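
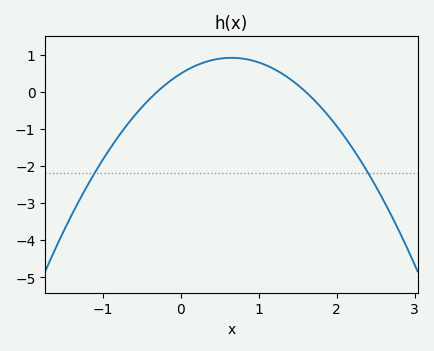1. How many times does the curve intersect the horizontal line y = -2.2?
2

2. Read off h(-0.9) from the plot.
-1.5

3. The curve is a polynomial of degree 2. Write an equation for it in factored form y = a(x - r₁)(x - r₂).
y = -1.01(x + 0.3)(x - 1.6)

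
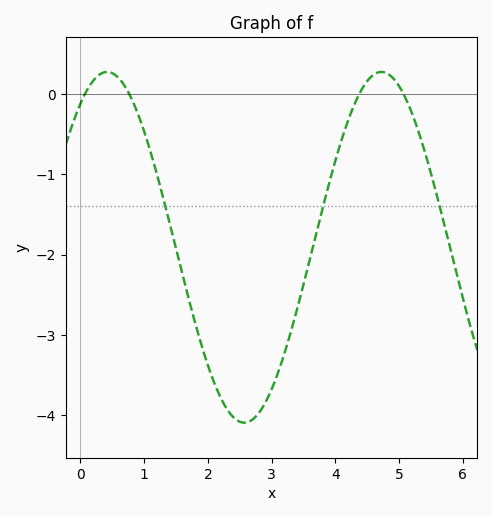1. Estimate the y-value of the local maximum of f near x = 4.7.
0.3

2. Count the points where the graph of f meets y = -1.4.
3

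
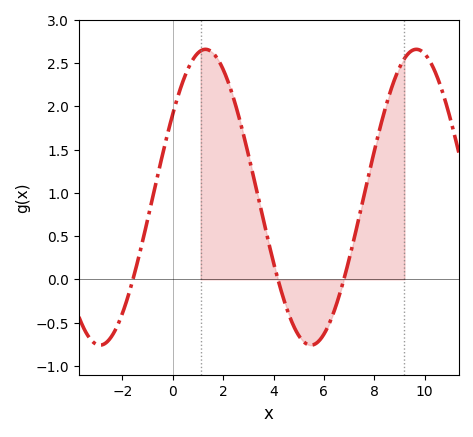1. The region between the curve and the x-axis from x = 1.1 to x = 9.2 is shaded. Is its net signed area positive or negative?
positive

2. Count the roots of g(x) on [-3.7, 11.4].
3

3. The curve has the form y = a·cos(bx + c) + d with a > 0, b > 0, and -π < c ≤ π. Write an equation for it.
y = 1.71cos(0.75x - 0.97) + 0.95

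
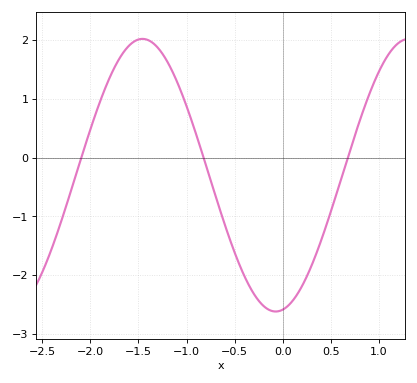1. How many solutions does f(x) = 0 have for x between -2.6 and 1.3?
3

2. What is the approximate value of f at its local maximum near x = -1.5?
2.02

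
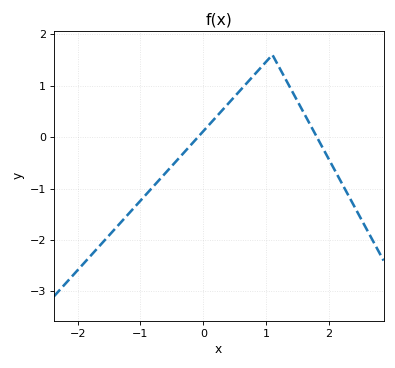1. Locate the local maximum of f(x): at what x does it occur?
1.1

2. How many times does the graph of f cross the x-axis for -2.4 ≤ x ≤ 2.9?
2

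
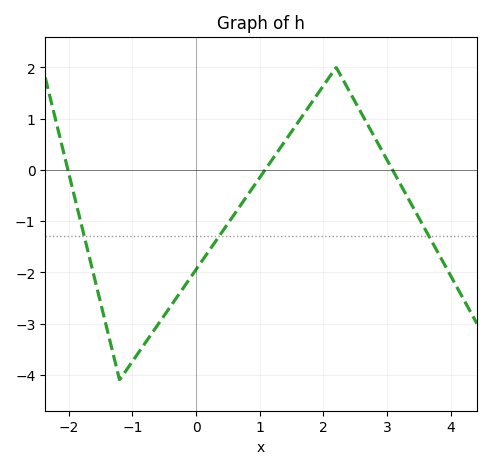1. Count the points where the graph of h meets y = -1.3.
3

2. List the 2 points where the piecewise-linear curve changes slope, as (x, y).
(-1.2, -4.1); (2.2, 2)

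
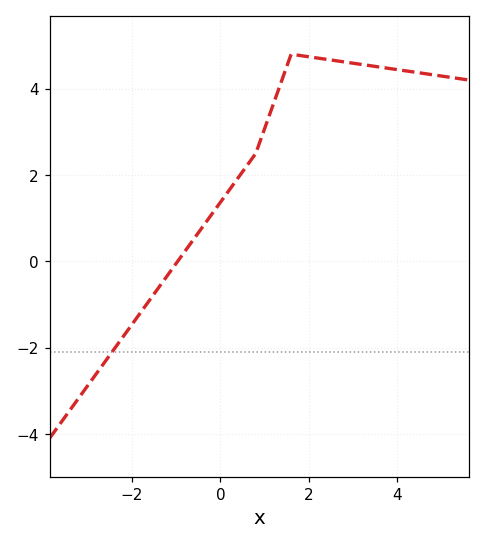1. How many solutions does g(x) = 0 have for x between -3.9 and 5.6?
1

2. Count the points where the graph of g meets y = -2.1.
1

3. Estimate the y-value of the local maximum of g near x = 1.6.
4.8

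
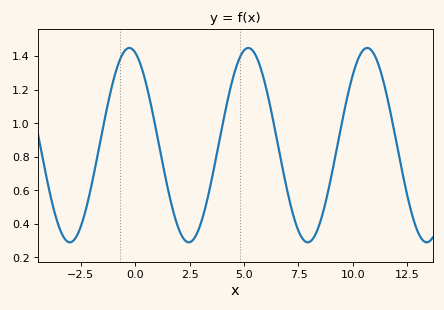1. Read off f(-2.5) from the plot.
0.384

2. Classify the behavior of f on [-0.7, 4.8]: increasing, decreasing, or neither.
neither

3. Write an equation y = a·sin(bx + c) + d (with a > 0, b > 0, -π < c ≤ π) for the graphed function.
y = 0.58sin(1.15x + 1.88) + 0.87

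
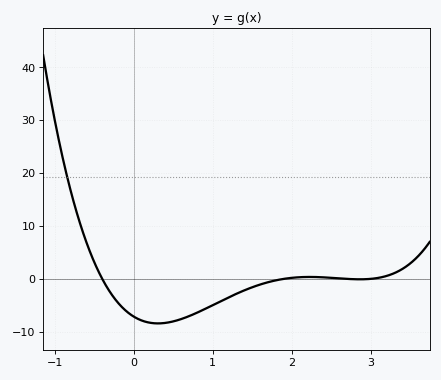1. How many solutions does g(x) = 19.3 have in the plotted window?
1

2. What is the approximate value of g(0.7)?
-7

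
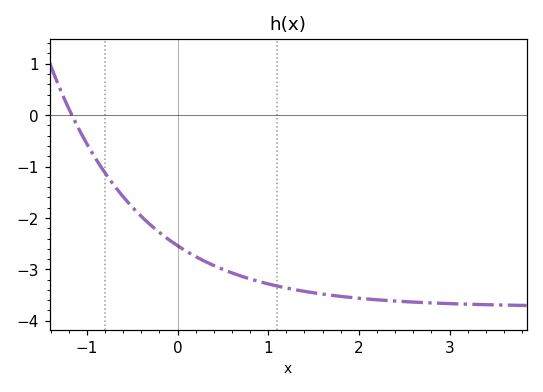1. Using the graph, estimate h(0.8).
-3.2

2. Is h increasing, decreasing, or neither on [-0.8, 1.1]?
decreasing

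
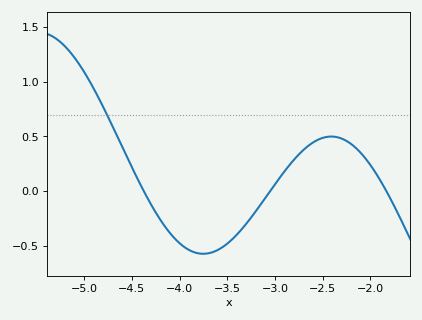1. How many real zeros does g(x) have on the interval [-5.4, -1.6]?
3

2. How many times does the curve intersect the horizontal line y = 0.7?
1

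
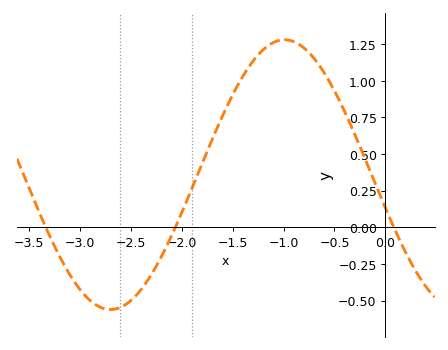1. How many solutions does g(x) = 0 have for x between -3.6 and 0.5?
3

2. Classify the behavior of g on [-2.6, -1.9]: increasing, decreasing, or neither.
increasing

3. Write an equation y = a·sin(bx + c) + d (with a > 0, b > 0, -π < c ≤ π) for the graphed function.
y = 0.92sin(1.8x - 2.9) + 0.36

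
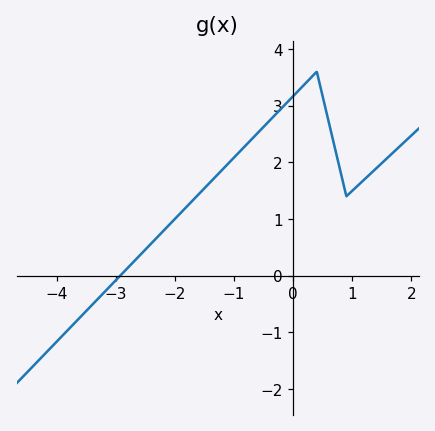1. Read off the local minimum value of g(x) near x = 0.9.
1.4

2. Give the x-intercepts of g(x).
-2.9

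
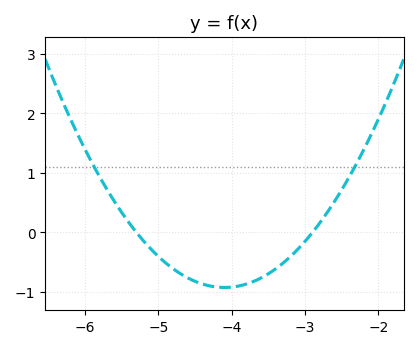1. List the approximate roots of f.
-5.3, -2.9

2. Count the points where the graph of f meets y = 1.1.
2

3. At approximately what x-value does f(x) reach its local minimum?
-4.1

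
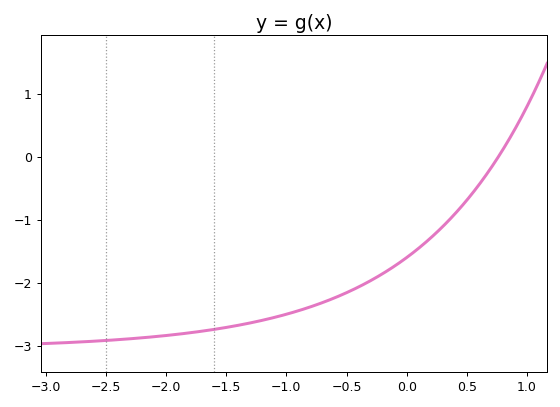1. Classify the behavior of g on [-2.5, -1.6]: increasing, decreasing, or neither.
increasing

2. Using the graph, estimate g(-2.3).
-2.9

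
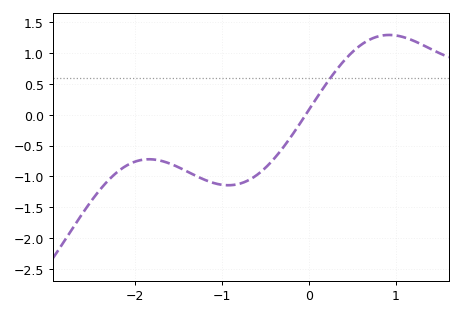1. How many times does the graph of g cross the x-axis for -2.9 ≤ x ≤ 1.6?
1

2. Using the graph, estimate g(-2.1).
-0.832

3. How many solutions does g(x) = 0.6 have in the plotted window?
1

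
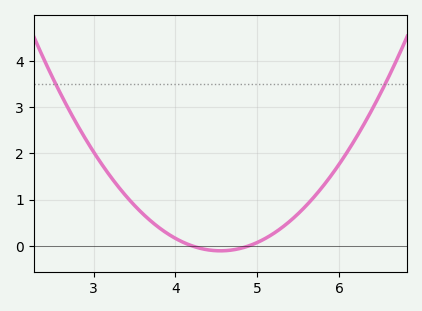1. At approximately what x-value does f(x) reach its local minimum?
4.55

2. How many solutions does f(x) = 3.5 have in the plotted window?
2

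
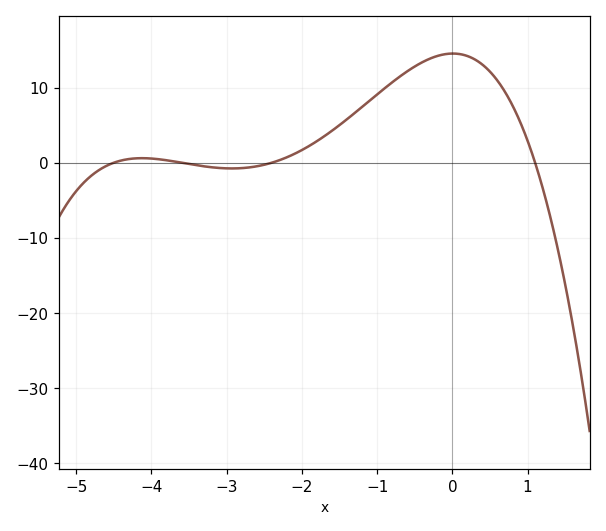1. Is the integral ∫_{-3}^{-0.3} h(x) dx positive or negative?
positive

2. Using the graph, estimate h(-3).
-1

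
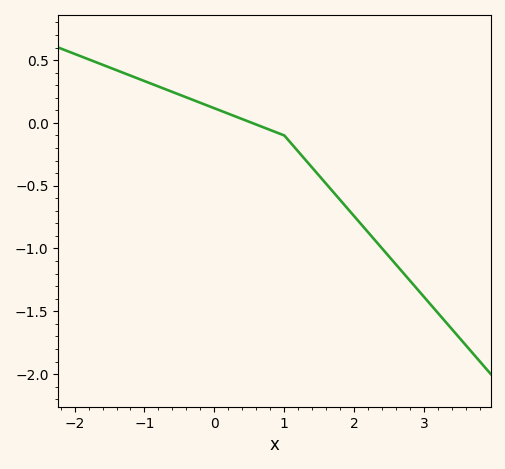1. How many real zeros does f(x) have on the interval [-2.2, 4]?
1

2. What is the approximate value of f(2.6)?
-1.15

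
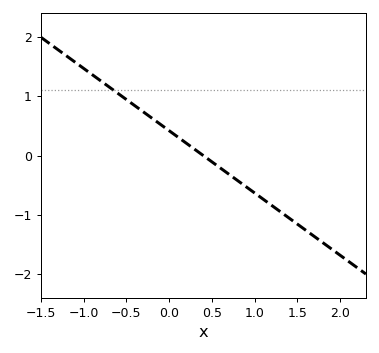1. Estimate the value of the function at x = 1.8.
-1.5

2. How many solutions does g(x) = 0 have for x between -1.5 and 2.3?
1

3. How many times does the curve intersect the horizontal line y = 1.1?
1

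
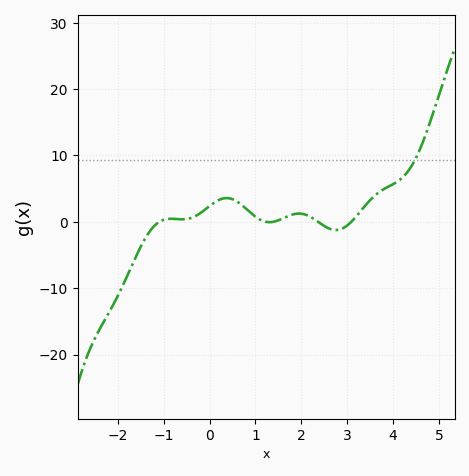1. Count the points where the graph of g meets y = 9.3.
1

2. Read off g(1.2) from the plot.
0.044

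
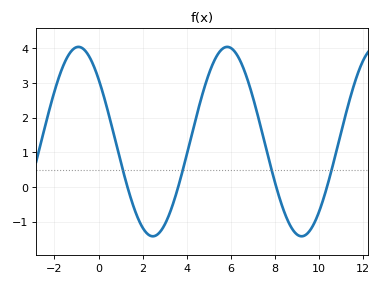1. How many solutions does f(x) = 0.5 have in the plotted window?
4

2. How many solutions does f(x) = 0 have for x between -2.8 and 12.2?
4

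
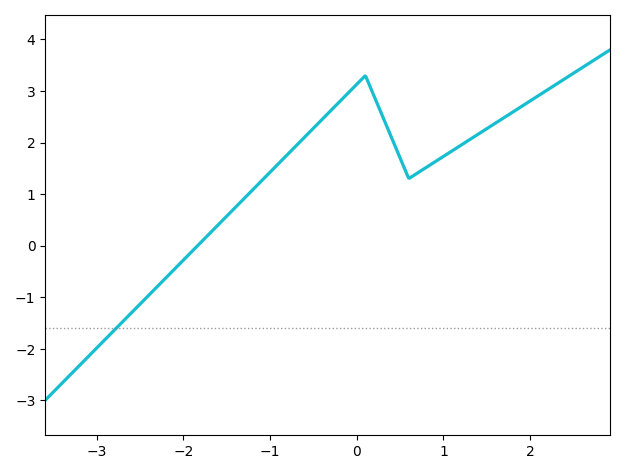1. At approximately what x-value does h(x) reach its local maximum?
0.099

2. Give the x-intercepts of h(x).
-1.83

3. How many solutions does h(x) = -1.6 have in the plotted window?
1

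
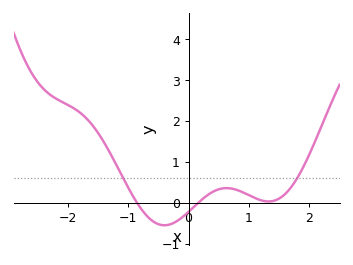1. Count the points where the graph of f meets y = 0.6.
2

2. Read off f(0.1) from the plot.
-0.087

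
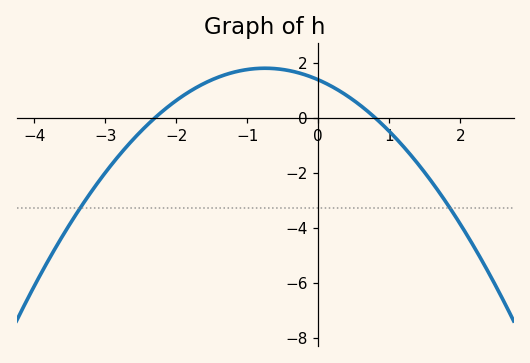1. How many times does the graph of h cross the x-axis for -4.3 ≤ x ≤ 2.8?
2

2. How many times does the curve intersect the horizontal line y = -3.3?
2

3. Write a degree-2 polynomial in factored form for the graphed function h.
y = -0.75(x + 2.3)(x - 0.8)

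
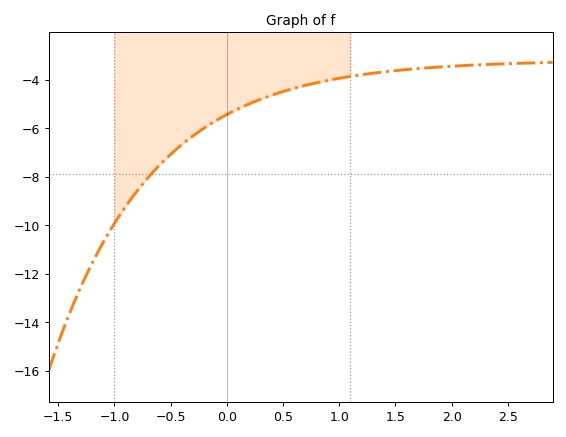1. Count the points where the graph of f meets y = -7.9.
1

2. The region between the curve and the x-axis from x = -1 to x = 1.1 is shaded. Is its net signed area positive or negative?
negative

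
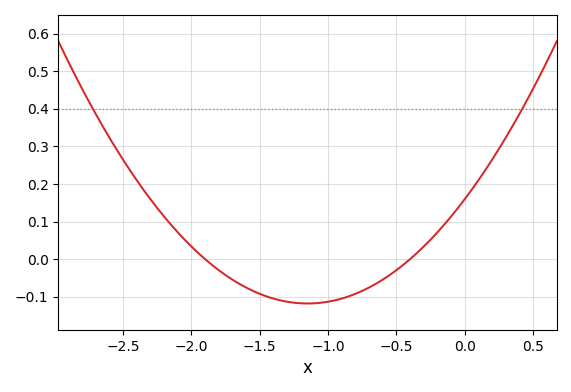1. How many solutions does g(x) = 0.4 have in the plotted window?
2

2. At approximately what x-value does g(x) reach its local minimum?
-1.15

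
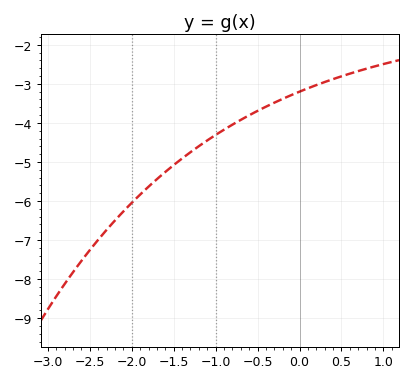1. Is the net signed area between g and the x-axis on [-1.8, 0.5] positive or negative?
negative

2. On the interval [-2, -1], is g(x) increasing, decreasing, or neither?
increasing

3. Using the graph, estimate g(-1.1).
-4.4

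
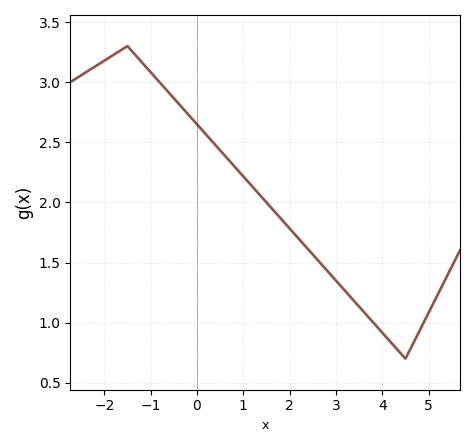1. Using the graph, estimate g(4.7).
0.853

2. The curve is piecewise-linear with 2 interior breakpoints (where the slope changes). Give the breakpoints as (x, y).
(-1.5, 3.3); (4.5, 0.7)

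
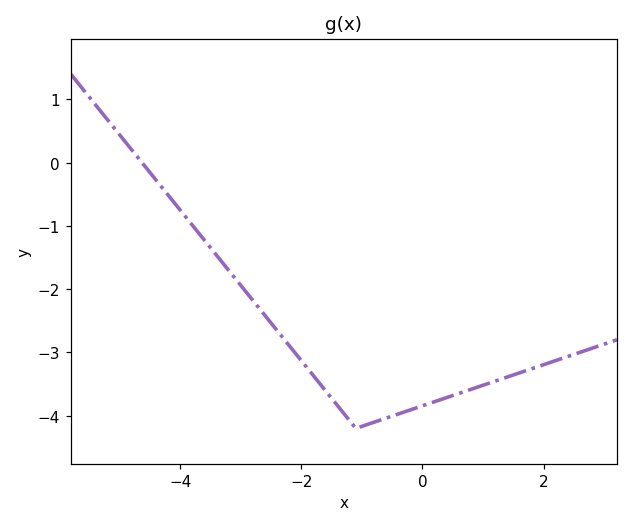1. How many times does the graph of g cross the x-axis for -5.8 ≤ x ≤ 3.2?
1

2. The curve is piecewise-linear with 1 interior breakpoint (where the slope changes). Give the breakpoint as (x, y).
(-1.1, -4.2)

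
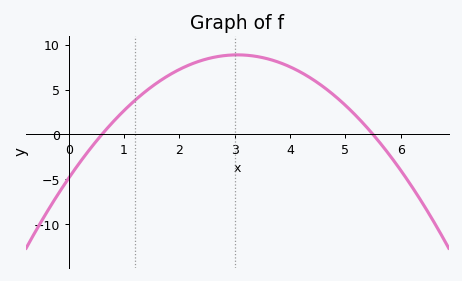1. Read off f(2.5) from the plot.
8.5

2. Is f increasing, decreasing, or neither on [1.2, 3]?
increasing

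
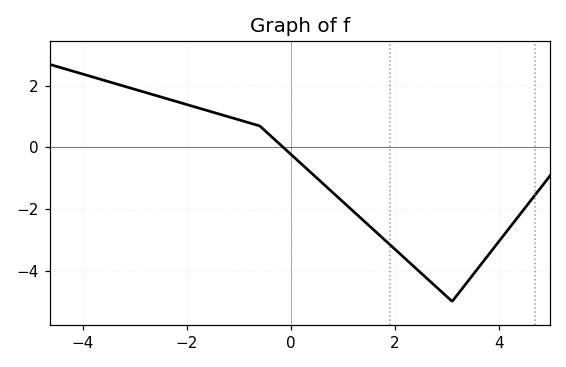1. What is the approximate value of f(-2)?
1.39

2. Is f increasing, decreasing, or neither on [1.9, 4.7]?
neither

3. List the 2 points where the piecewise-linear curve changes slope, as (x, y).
(-0.6, 0.7); (3.1, -5)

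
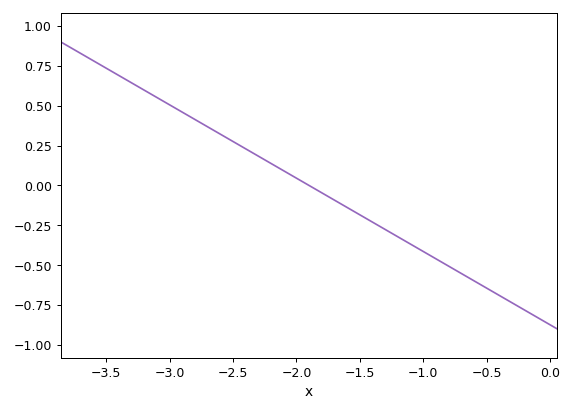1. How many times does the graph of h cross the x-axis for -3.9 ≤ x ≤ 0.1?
1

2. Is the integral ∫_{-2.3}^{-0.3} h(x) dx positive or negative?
negative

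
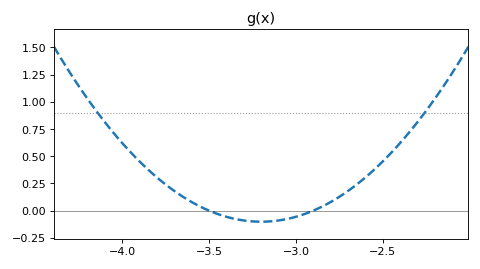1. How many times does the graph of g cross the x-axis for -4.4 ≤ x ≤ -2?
2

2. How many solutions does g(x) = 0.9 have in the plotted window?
2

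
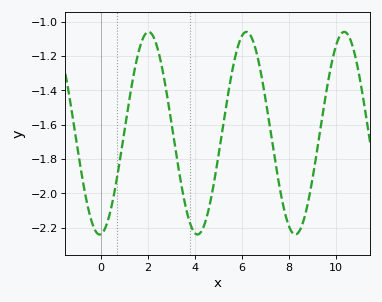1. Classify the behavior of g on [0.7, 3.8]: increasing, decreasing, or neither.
neither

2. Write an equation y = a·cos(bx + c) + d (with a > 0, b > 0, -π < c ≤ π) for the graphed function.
y = 0.59cos(1.51x - 3.07) - 1.65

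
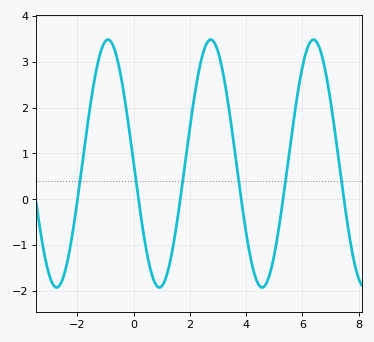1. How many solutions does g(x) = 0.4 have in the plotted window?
6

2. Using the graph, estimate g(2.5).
3.25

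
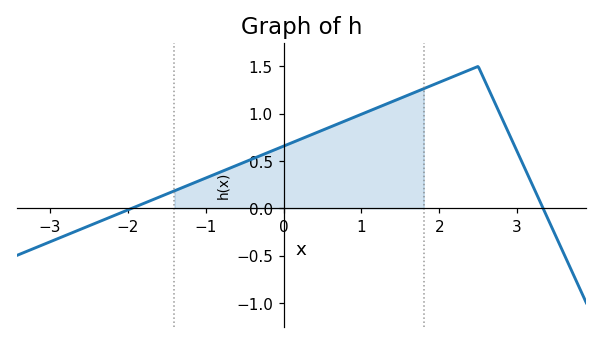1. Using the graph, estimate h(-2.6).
-0.22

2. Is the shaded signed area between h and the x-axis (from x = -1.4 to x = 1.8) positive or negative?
positive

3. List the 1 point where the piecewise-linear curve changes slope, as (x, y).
(2.5, 1.5)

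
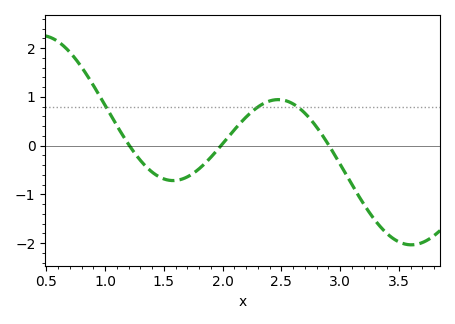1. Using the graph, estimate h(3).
-0.4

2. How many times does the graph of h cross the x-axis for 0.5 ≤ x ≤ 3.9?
3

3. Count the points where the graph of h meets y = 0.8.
3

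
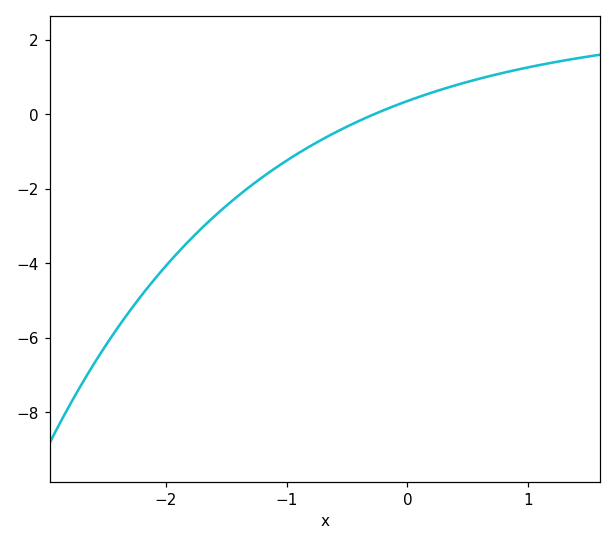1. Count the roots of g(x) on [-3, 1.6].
1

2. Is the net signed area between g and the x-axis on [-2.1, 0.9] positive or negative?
negative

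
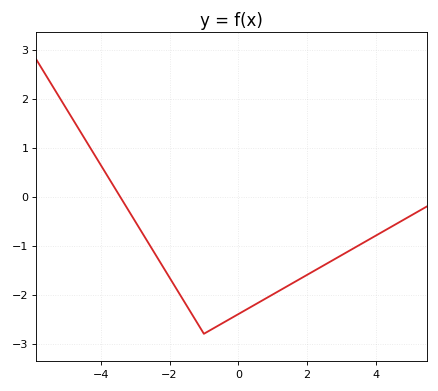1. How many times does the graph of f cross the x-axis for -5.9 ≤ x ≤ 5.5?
1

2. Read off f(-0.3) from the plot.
-2.5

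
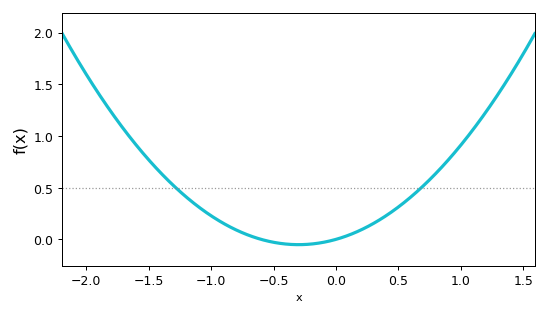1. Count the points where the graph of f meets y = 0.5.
2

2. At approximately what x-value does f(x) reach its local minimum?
-0.3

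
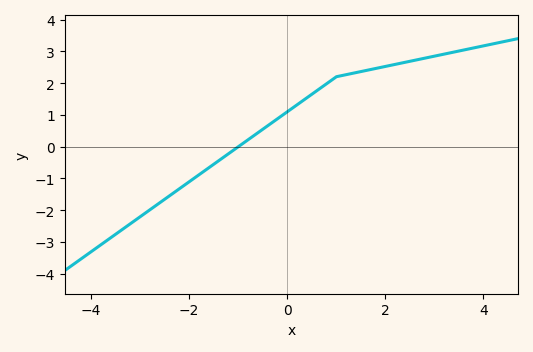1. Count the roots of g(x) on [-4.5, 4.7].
1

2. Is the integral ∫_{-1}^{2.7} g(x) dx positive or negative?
positive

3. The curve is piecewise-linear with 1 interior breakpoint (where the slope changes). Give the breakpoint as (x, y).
(1, 2.2)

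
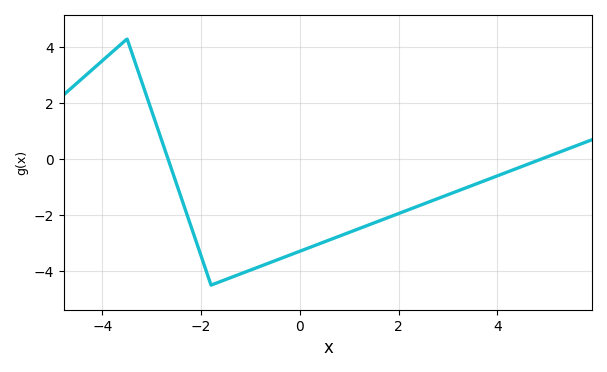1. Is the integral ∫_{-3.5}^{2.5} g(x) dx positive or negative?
negative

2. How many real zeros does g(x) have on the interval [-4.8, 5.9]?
2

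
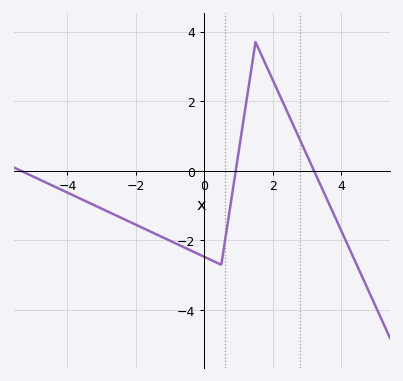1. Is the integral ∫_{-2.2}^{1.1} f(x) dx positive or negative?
negative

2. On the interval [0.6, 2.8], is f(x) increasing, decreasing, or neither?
neither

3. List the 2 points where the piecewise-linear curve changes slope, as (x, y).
(0.5, -2.7); (1.5, 3.7)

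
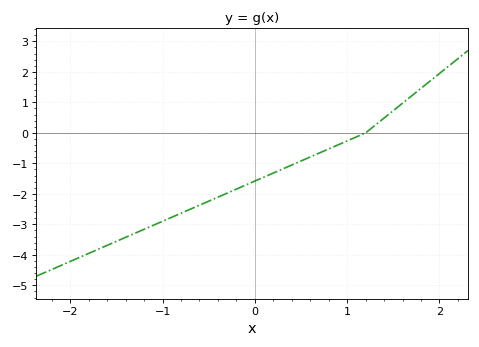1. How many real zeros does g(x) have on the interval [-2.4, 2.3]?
1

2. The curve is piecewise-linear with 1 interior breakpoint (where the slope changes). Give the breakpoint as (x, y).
(1.2, 0)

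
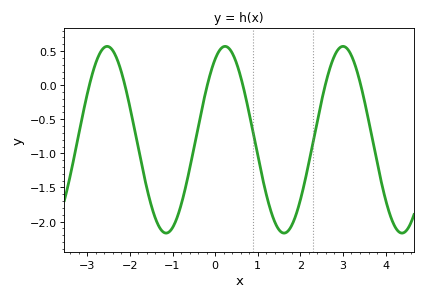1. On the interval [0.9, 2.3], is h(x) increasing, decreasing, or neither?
neither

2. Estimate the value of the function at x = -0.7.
-1.5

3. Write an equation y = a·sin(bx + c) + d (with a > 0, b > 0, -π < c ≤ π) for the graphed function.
y = 1.37sin(2.3x + 1) - 0.8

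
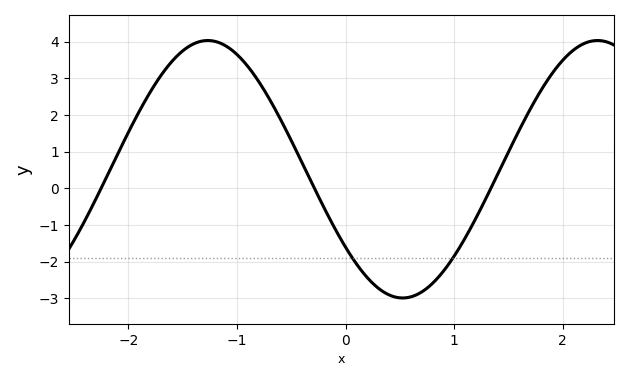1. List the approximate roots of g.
-2.25, -0.287, 1.34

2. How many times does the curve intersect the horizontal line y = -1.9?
2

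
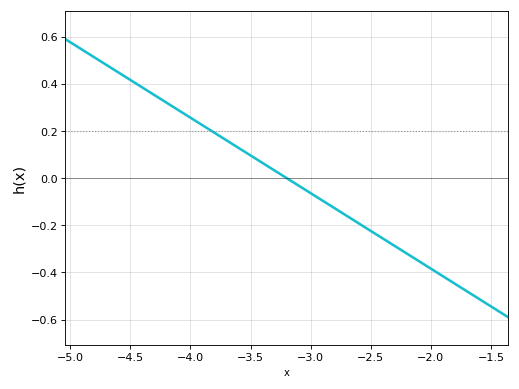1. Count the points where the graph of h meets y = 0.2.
1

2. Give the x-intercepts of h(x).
-3.2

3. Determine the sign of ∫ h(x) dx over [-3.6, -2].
negative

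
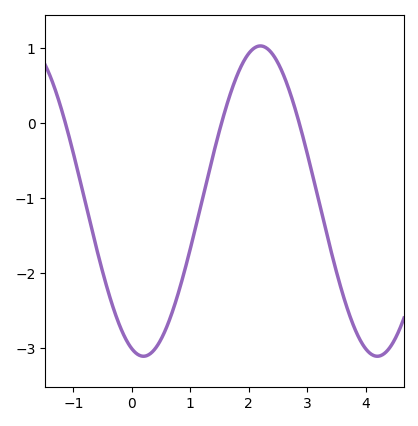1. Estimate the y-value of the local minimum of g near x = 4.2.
-3.1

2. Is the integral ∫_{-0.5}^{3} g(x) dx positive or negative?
negative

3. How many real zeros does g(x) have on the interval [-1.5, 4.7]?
3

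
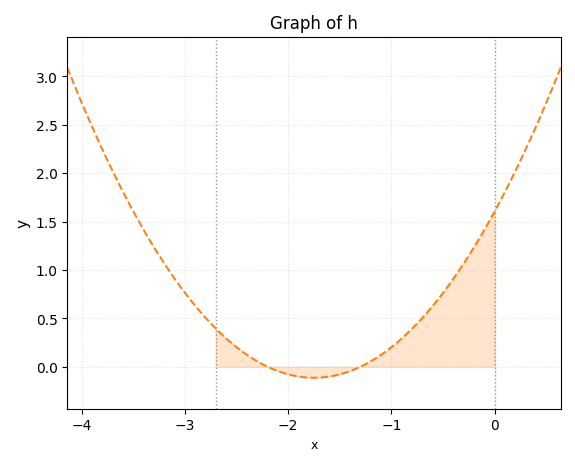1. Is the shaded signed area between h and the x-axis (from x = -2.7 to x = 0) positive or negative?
positive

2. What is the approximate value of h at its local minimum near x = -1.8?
-0.1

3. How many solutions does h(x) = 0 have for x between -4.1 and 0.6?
2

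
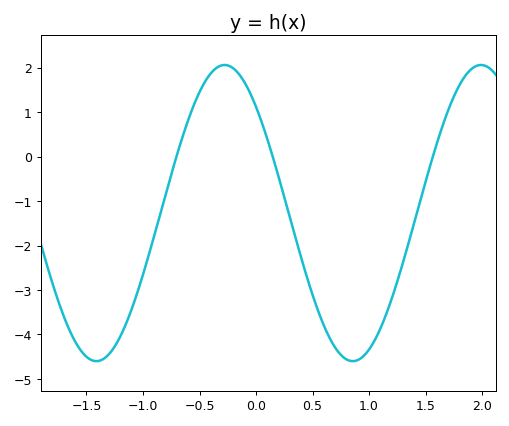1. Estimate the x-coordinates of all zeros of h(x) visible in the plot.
-0.704, 0.148, 1.56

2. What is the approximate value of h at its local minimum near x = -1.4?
-4.6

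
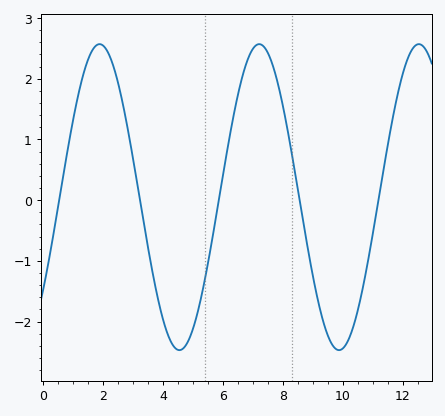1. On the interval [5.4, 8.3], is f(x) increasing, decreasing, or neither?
neither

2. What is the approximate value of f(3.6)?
-1.1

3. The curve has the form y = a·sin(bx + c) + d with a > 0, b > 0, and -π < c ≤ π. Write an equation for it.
y = 2.52sin(1.2x - 0.65) + 0.05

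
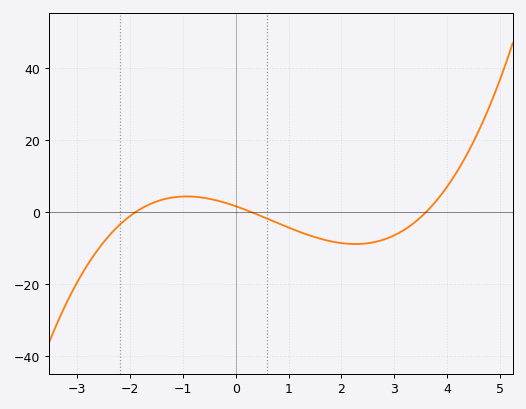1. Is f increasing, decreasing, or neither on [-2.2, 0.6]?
neither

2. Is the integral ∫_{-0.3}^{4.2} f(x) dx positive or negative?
negative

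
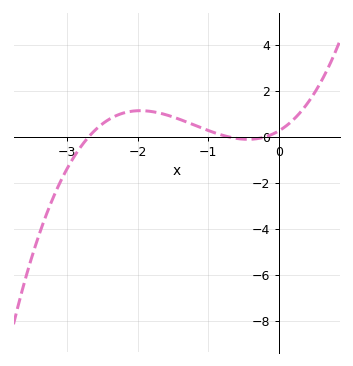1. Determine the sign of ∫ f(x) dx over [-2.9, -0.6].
positive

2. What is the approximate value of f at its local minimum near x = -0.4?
0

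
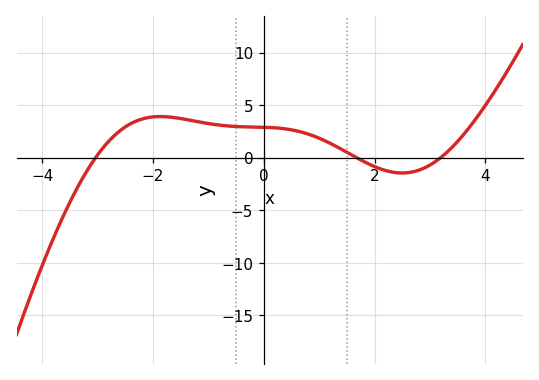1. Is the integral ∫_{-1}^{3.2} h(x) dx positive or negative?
positive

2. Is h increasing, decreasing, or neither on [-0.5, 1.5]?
decreasing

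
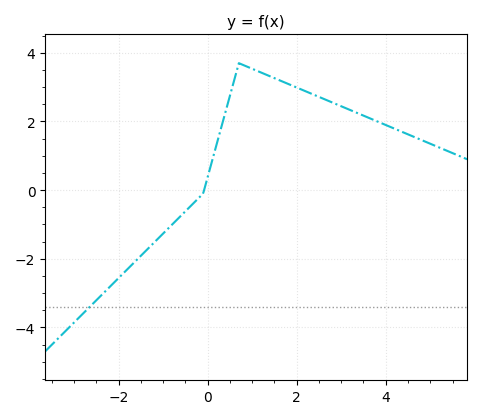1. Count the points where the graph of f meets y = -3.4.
1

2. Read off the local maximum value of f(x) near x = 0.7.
3.7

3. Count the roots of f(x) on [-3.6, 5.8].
1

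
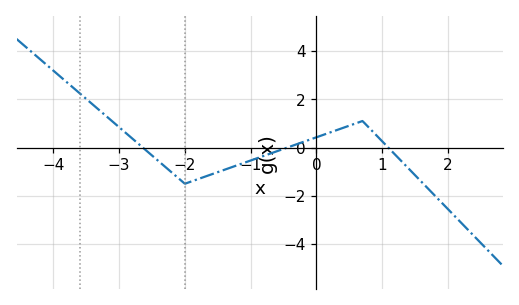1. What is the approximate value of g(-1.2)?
-0.73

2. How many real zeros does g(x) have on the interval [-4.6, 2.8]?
3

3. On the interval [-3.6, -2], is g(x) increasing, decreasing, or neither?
decreasing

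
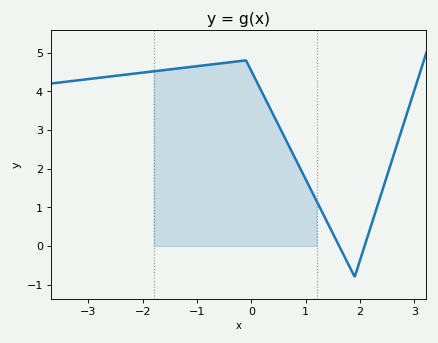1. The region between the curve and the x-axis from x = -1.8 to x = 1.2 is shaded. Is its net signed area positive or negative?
positive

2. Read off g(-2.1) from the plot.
4.5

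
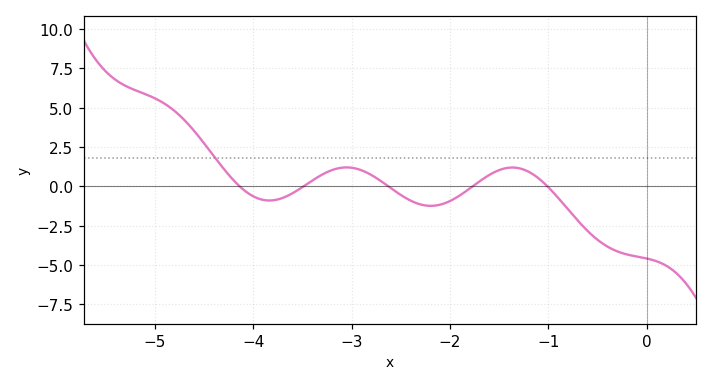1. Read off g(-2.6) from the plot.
-0.2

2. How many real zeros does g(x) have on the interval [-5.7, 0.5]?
5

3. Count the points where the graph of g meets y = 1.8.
1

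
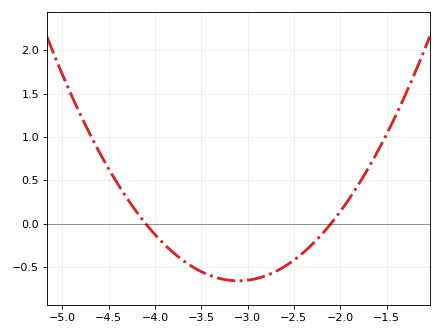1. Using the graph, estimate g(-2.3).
-0.25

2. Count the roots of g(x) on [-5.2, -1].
2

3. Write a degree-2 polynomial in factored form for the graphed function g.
y = 0.66(x + 4.1)(x + 2.1)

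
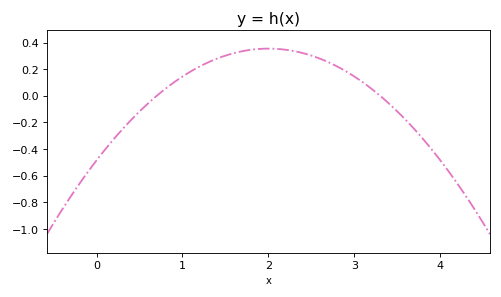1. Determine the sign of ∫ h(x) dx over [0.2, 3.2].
positive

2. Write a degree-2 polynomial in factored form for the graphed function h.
y = -0.21(x - 0.7)(x - 3.3)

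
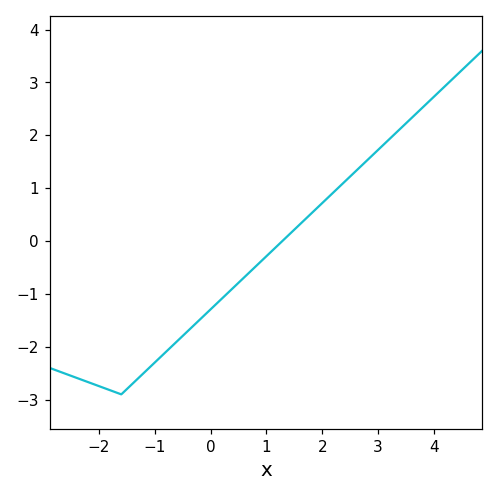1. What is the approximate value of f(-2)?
-2.74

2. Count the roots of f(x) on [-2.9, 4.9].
1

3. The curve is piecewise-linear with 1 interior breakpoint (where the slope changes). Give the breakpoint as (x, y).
(-1.6, -2.9)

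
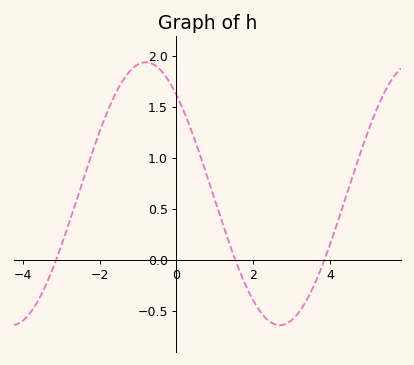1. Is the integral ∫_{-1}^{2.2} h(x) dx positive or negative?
positive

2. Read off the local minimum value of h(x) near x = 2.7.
-0.65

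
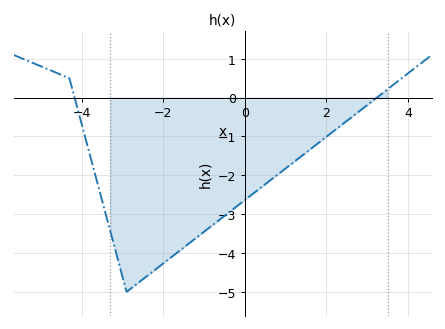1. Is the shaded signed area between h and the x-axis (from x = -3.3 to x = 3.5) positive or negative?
negative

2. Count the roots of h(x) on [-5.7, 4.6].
2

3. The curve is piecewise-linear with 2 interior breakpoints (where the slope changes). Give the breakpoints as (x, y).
(-4.3, 0.5); (-2.9, -5)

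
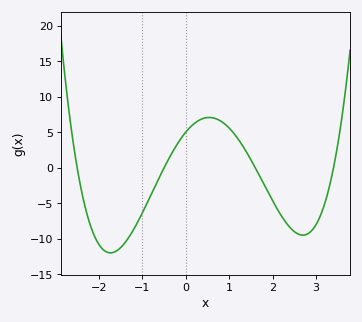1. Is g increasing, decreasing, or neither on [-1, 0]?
increasing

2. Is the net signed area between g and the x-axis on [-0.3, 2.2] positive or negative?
positive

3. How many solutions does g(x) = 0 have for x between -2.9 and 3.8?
4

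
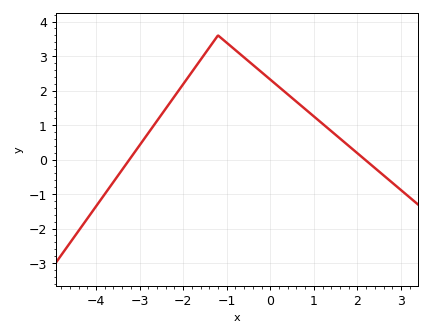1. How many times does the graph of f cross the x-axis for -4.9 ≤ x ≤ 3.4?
2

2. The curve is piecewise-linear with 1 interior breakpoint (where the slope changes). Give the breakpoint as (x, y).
(-1.2, 3.6)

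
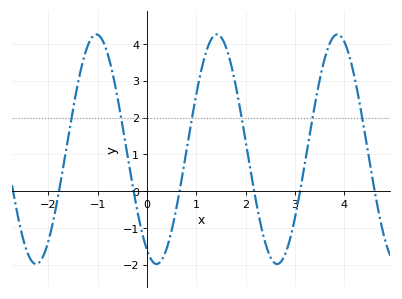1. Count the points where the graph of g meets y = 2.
6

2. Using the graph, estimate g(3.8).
4.22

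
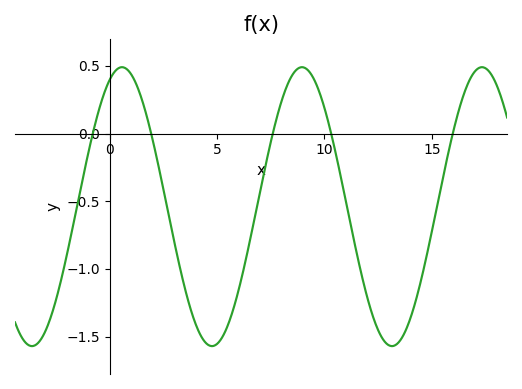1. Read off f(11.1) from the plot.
-0.581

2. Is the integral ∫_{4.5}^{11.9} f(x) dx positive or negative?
negative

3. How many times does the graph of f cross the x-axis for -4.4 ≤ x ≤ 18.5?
5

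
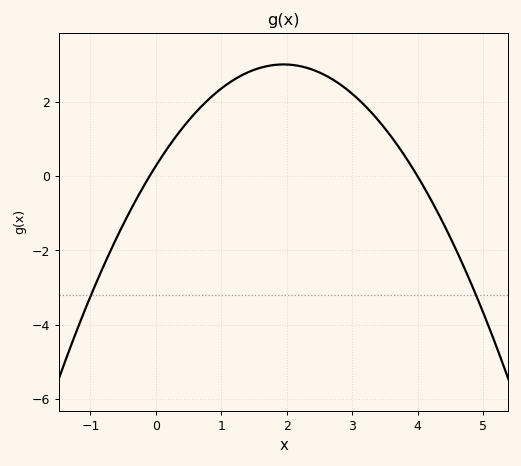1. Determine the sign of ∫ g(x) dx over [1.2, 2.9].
positive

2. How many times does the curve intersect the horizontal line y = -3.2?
2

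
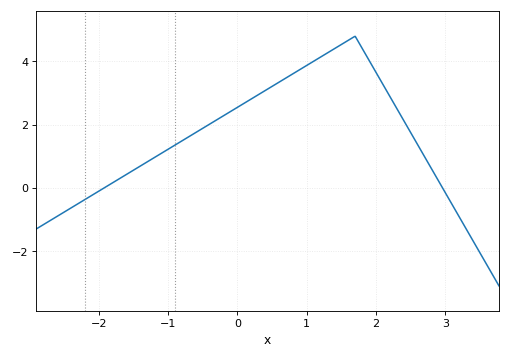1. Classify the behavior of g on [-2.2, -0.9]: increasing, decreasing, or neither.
increasing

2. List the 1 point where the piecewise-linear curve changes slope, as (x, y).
(1.7, 4.8)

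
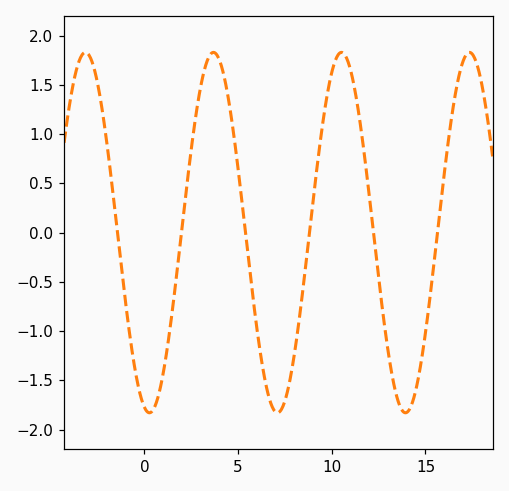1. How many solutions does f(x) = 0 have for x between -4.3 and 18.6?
6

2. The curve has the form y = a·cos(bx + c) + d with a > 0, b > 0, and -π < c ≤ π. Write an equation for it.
y = 1.83cos(0.92x + 2.89) + 0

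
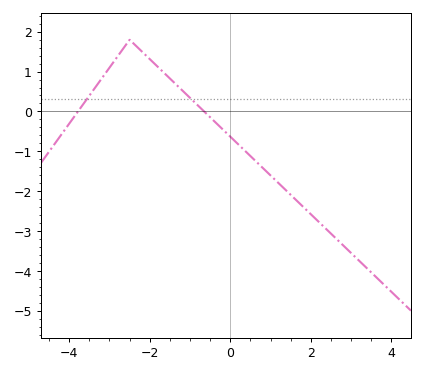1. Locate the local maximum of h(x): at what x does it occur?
-2.5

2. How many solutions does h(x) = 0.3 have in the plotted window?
2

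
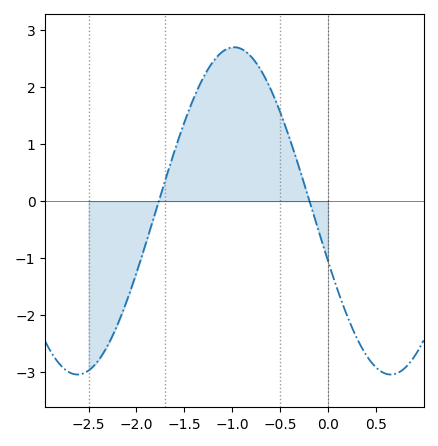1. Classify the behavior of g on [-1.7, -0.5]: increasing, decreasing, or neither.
neither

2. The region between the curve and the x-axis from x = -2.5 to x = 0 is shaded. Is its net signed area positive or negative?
positive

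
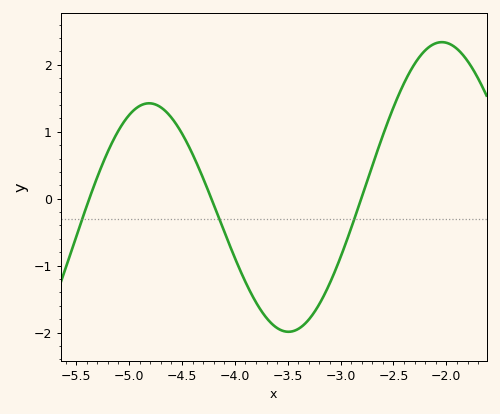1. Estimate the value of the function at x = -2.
2.33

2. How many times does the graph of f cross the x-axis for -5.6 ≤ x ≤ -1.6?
3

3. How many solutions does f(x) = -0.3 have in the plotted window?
3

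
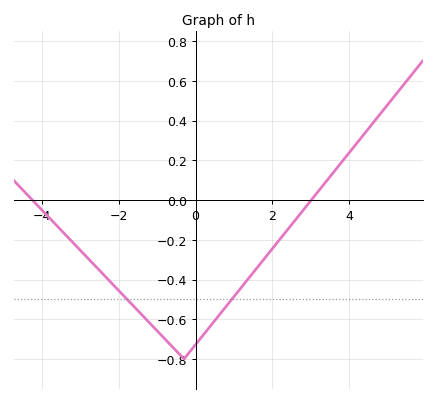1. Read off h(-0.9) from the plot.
-0.678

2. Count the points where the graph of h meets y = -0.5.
2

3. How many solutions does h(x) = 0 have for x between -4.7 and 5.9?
2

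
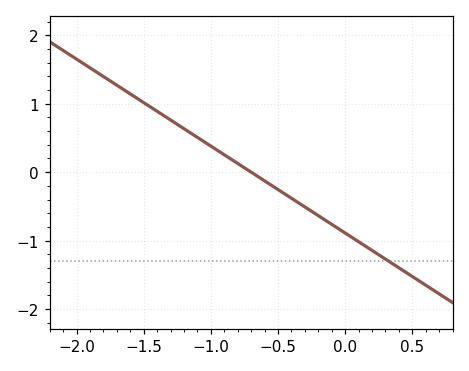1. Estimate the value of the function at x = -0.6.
-0.1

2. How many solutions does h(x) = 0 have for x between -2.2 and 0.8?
1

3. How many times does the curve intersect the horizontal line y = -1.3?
1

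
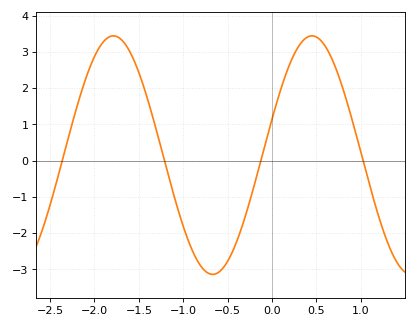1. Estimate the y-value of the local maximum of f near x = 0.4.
3.44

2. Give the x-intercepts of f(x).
-2.36, -1.21, -0.126, 1.02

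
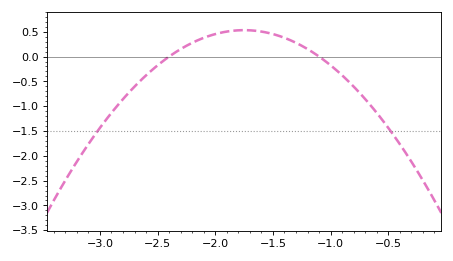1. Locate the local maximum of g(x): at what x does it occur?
-1.75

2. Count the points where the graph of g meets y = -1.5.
2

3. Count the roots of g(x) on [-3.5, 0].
2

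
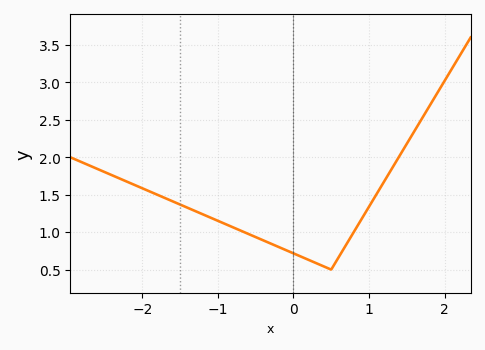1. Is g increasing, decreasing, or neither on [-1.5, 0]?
decreasing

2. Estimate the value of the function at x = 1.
1.35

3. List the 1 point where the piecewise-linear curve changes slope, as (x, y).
(0.5, 0.5)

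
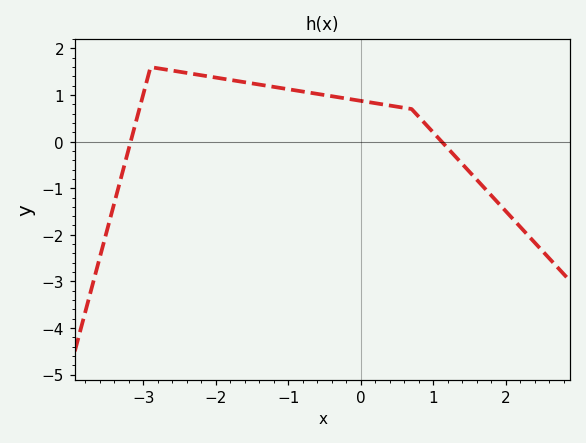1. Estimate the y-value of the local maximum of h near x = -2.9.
1.6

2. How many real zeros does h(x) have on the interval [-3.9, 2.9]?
2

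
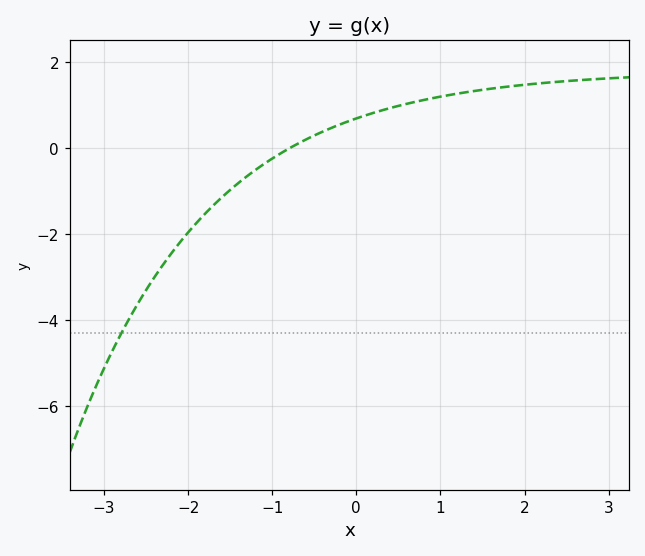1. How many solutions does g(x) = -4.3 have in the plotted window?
1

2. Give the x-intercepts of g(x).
-0.8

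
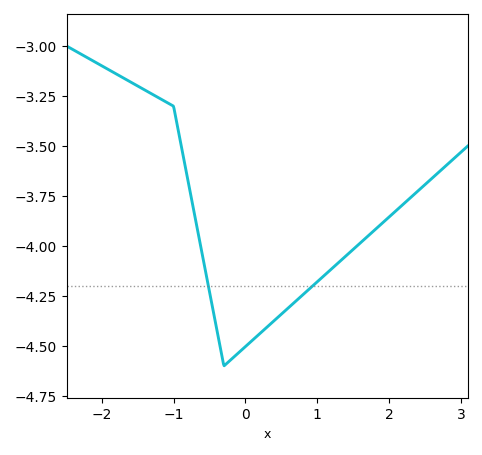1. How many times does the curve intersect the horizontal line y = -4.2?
2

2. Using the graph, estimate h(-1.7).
-3.16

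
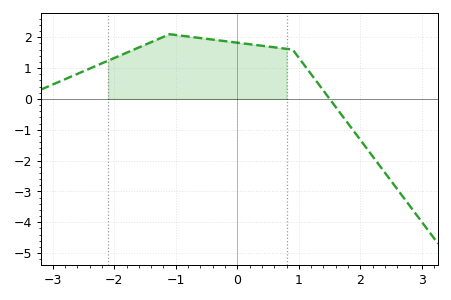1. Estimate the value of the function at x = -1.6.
1.7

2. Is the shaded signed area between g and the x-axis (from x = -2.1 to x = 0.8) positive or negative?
positive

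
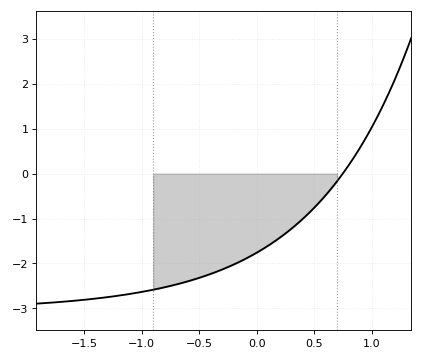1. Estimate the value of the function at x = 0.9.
0.578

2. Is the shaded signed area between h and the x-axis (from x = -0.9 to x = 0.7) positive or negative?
negative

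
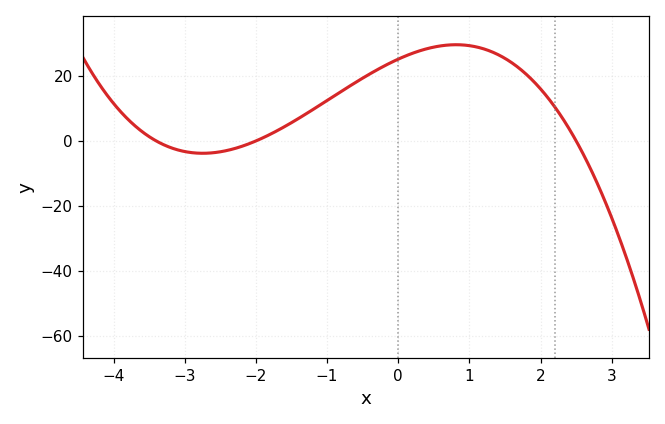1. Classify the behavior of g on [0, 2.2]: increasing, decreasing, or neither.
neither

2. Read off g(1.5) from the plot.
26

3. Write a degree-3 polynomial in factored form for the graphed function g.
y = -1.48(x + 3.4)(x + 2)(x - 2.5)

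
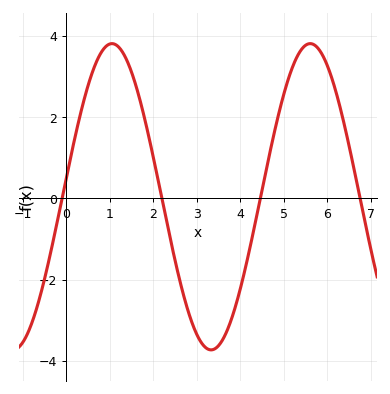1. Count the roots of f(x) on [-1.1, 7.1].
4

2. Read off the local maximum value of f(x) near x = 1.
3.8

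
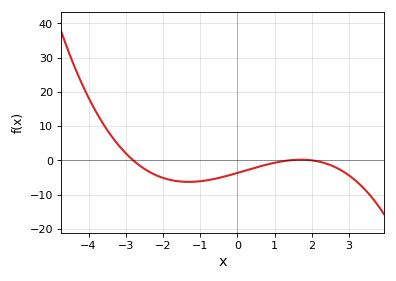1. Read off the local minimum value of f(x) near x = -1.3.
-6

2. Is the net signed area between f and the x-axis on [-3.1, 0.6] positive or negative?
negative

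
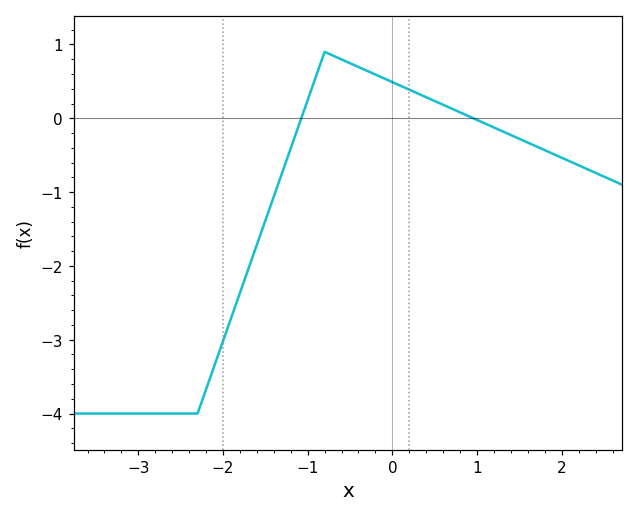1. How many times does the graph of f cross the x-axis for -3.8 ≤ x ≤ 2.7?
2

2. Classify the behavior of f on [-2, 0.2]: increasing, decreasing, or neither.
neither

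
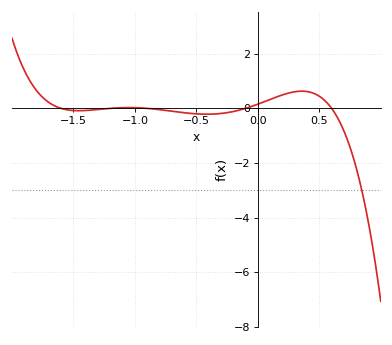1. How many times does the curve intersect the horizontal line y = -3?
1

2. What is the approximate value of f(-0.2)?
-0.116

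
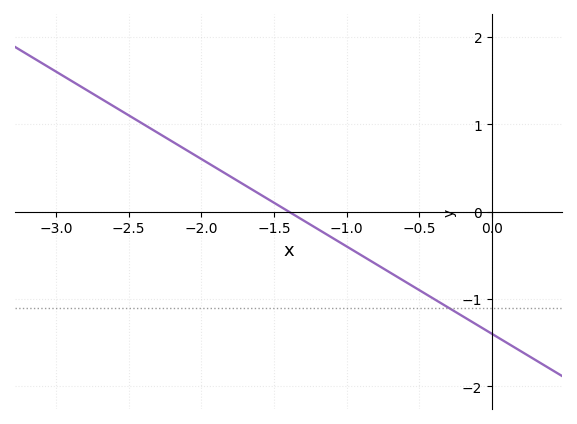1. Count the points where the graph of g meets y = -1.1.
1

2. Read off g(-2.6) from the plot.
1.2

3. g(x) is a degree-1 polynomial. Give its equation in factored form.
y = -1(x + 1.4)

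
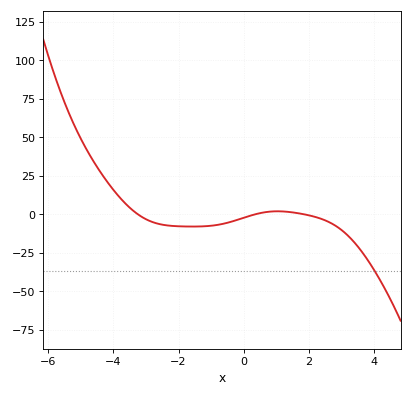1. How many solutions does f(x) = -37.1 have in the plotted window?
1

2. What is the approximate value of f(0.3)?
-0.32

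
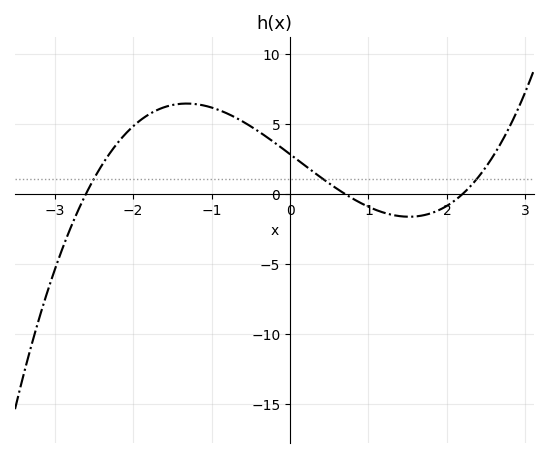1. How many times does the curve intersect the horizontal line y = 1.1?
3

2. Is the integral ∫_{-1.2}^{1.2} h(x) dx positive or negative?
positive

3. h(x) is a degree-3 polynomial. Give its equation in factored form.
y = 0.71(x + 2.6)(x - 0.7)(x - 2.2)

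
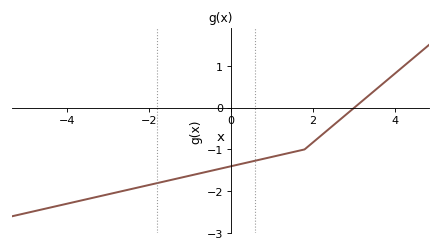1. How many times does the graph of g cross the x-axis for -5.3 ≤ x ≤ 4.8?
1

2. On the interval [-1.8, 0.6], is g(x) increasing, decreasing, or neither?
increasing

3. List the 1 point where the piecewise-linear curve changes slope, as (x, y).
(1.8, -1)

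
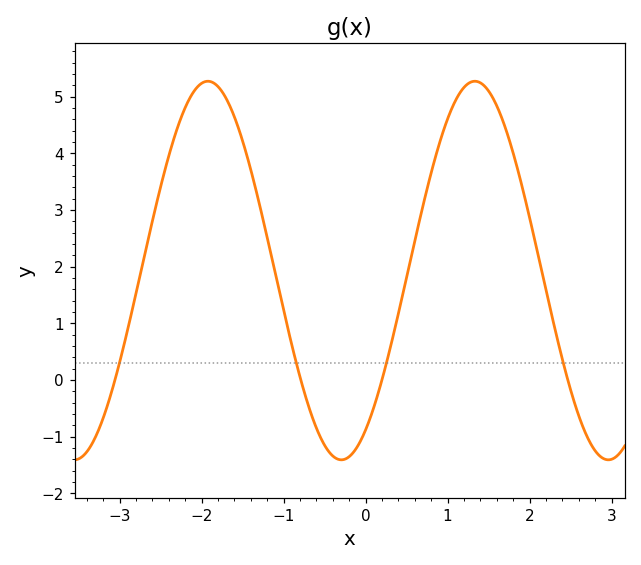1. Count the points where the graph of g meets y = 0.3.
4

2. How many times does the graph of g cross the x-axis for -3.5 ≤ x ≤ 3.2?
4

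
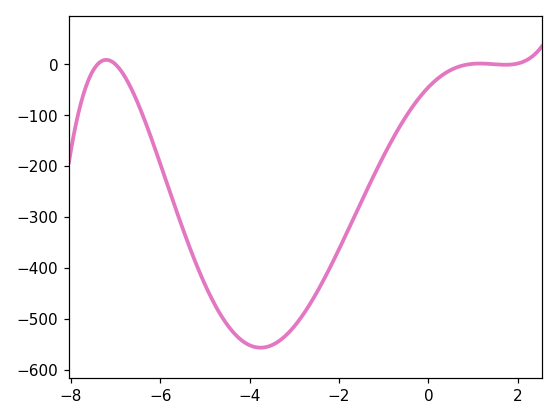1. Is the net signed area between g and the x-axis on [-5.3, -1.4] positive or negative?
negative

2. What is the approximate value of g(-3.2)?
-530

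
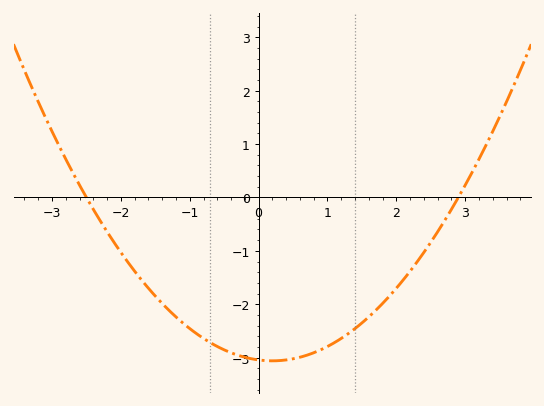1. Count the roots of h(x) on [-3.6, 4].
2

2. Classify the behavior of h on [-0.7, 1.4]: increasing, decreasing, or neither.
neither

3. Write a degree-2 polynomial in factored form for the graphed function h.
y = 0.42(x + 2.5)(x - 2.9)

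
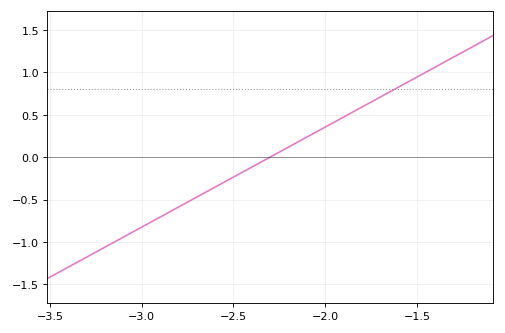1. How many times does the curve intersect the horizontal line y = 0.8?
1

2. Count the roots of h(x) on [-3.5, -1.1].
1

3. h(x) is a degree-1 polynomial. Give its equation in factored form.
y = 1.18(x + 2.3)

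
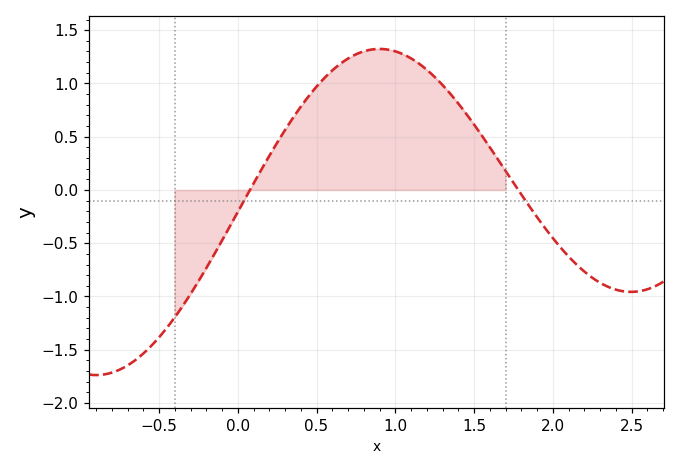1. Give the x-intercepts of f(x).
0.077, 1.78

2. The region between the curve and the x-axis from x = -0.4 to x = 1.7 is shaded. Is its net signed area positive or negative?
positive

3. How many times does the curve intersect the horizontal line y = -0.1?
2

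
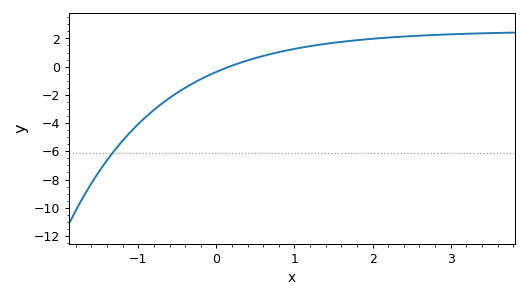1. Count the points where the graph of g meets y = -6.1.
1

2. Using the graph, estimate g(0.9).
1.15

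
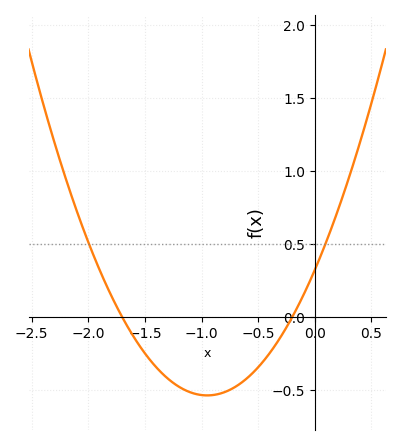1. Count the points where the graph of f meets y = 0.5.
2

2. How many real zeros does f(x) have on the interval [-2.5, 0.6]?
2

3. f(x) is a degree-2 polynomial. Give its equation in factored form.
y = 0.95(x + 1.7)(x + 0.2)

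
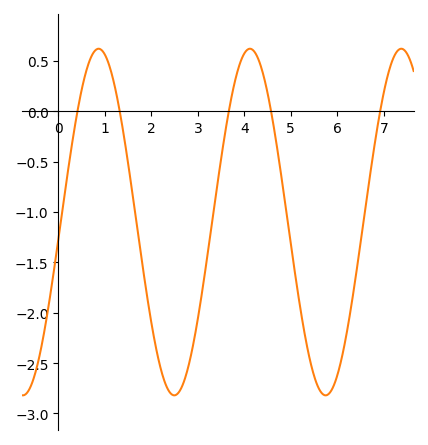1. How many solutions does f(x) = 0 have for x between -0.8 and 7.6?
5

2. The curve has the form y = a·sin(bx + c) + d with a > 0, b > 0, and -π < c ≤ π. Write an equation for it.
y = 1.72sin(1.9x - 0.1) - 1.1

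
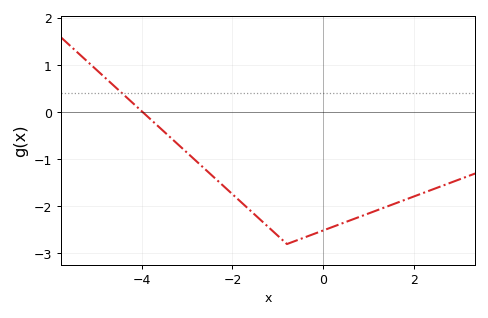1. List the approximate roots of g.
-3.98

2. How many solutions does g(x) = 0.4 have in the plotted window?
1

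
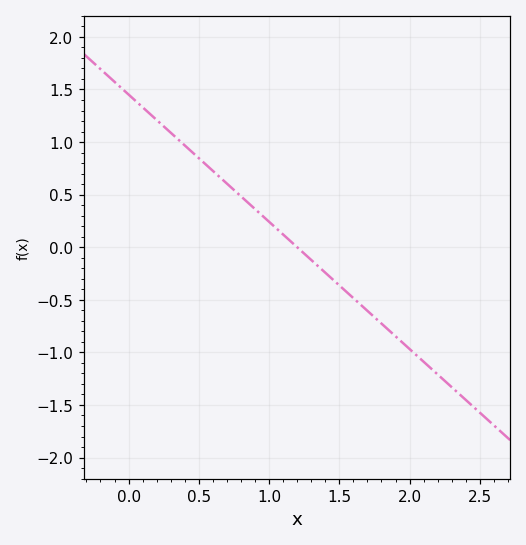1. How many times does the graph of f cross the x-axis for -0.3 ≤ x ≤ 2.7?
1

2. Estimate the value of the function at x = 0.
1.45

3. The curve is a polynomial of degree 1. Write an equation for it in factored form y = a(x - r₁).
y = -1.21(x - 1.2)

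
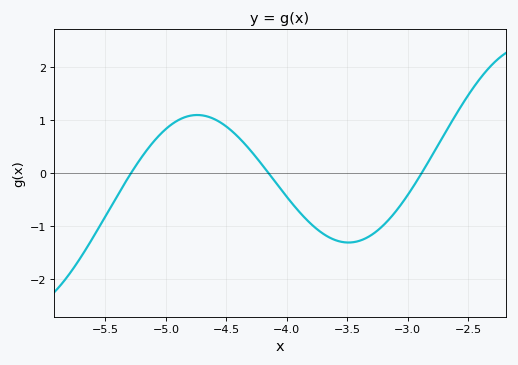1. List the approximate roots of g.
-5.3, -4.15, -2.9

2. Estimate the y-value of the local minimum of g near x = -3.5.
-1.3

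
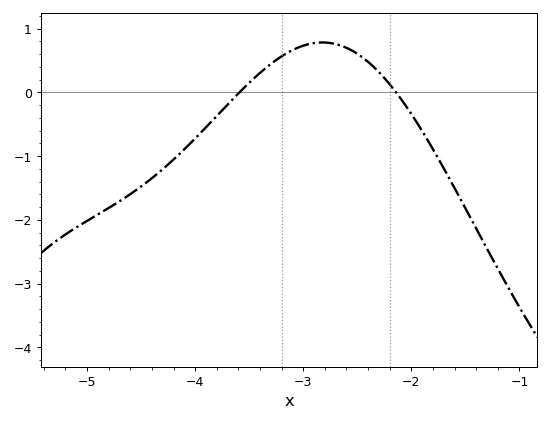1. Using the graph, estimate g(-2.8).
0.783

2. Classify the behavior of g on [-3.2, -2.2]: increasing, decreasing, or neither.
neither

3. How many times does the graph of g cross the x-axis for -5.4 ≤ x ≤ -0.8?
2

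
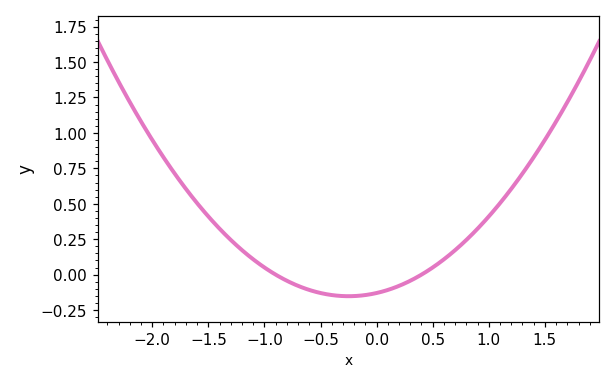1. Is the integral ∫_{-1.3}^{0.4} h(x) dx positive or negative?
negative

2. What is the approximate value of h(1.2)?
0.6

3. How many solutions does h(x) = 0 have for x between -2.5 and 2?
2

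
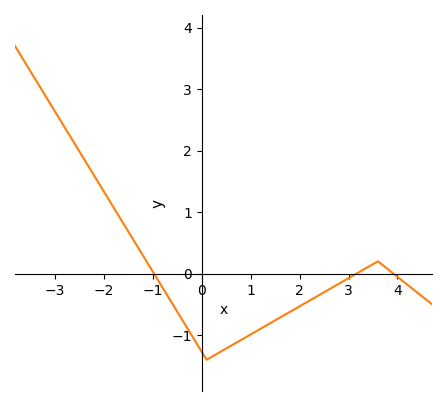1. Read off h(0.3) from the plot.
-1.31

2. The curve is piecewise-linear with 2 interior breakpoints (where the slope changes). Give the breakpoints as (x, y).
(0.1, -1.4); (3.6, 0.2)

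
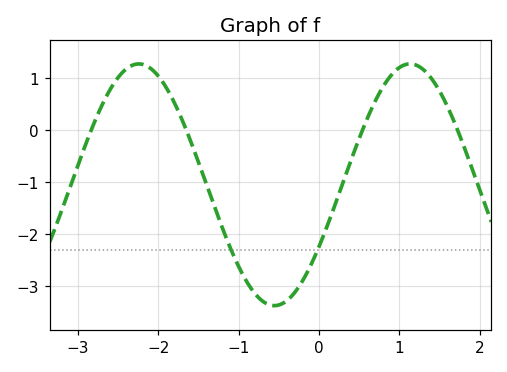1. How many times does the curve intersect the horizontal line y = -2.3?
2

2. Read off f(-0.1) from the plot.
-2.6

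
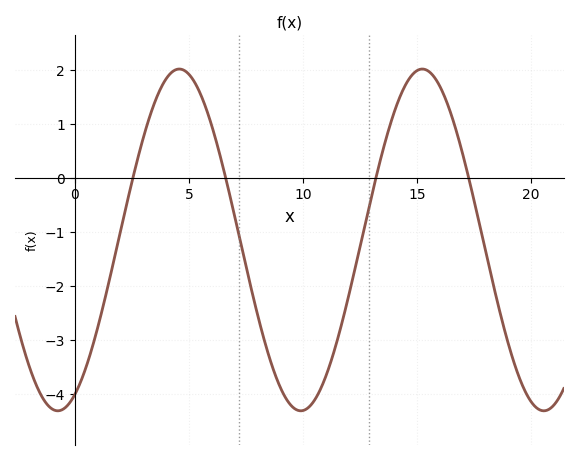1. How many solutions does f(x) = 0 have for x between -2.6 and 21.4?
4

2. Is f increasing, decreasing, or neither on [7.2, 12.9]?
neither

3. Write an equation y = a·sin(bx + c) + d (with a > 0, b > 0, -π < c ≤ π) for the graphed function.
y = 3.17sin(0.59x - 1.13) - 1.15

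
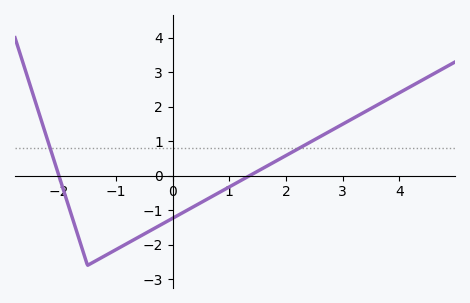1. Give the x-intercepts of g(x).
-2, 1.4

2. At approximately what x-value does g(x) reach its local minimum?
-1.4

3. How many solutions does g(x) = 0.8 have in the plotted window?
2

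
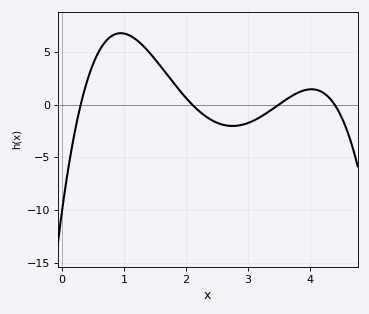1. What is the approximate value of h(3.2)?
-1.18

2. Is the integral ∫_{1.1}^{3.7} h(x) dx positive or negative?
positive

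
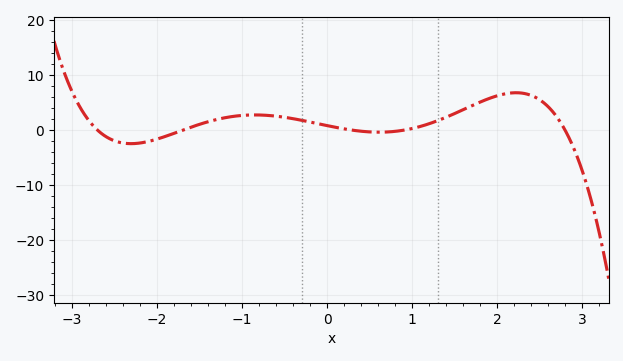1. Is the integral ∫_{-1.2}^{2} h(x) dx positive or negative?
positive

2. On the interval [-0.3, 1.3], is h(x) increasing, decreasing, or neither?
neither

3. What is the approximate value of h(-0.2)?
1.48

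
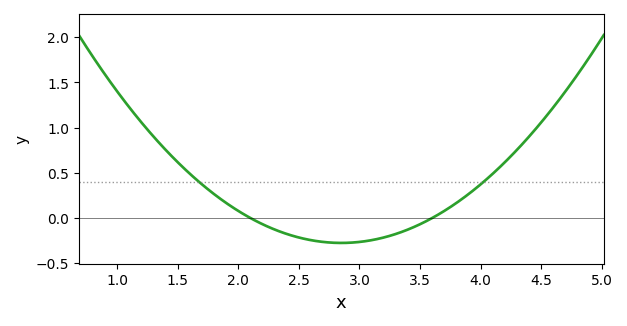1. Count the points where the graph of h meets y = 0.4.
2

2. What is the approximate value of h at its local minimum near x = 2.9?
-0.3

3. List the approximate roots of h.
2.1, 3.6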